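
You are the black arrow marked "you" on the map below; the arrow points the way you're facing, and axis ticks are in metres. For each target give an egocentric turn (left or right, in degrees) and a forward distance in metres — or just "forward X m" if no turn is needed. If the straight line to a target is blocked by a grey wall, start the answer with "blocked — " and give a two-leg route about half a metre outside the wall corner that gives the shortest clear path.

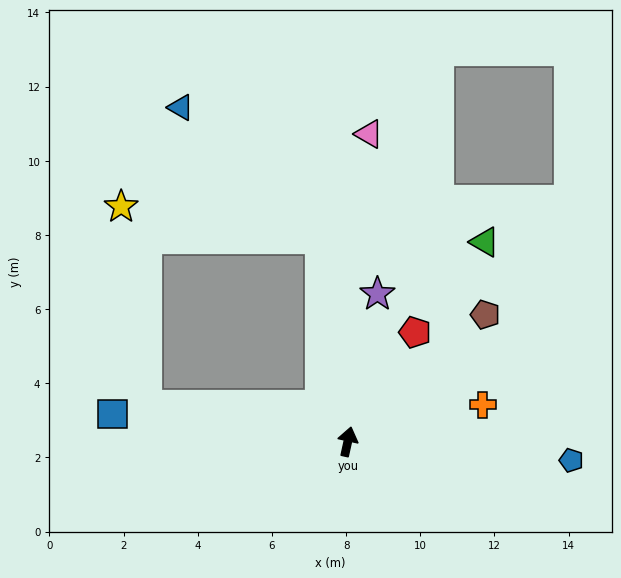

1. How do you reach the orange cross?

turn right 62°, forward 3.8 m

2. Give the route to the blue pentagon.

turn right 82°, forward 6.0 m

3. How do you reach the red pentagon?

turn right 19°, forward 3.5 m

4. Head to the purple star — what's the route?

forward 4.1 m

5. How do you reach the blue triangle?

blocked — turn left 20°, forward 5.5 m, then turn left 39°, forward 5.2 m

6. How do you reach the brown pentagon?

turn right 35°, forward 5.0 m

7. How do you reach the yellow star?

blocked — turn left 92°, forward 5.5 m, then turn right 72°, forward 5.4 m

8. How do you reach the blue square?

turn left 96°, forward 6.4 m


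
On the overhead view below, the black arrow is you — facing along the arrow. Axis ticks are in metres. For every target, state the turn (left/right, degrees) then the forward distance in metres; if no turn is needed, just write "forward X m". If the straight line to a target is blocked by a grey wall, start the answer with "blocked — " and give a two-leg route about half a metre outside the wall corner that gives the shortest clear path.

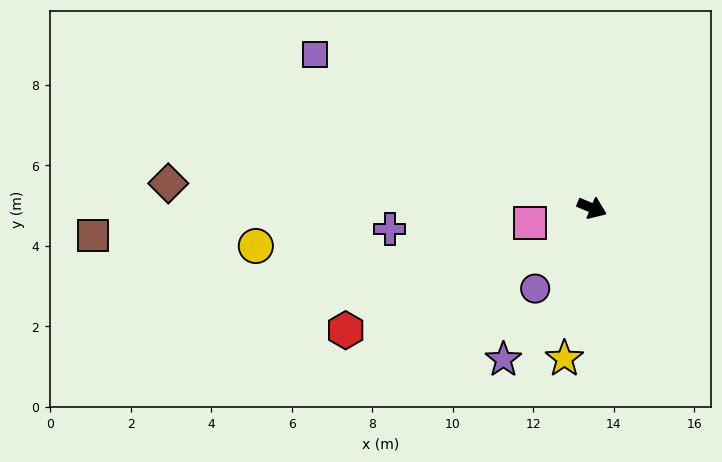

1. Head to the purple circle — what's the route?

turn right 103°, forward 2.4 m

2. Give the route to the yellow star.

turn right 78°, forward 3.8 m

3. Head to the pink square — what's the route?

turn right 144°, forward 1.6 m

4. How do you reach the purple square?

turn left 174°, forward 7.9 m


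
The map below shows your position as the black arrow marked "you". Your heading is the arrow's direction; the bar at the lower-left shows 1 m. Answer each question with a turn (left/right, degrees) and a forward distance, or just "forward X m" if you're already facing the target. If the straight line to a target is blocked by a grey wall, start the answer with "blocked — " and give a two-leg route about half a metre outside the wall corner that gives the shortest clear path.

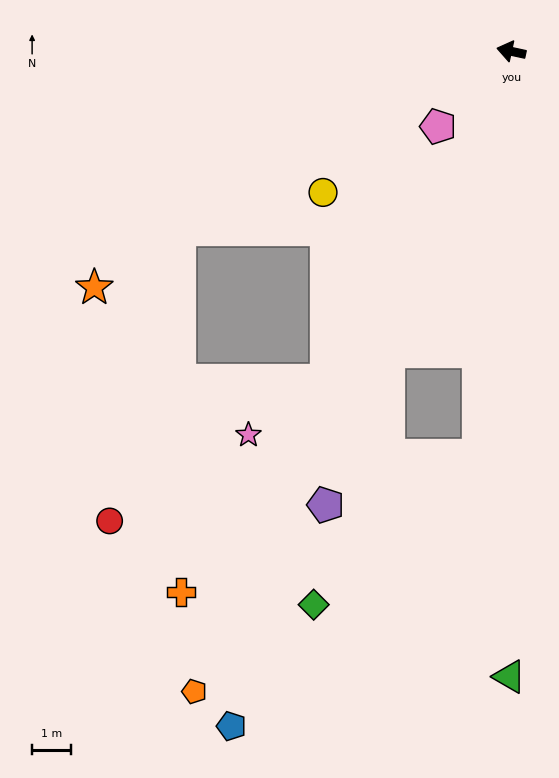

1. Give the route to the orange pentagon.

turn left 76°, forward 18.4 m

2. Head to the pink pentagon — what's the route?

turn left 58°, forward 2.7 m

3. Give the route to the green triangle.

turn left 102°, forward 16.1 m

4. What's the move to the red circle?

blocked — turn left 40°, forward 9.7 m, then turn left 49°, forward 7.7 m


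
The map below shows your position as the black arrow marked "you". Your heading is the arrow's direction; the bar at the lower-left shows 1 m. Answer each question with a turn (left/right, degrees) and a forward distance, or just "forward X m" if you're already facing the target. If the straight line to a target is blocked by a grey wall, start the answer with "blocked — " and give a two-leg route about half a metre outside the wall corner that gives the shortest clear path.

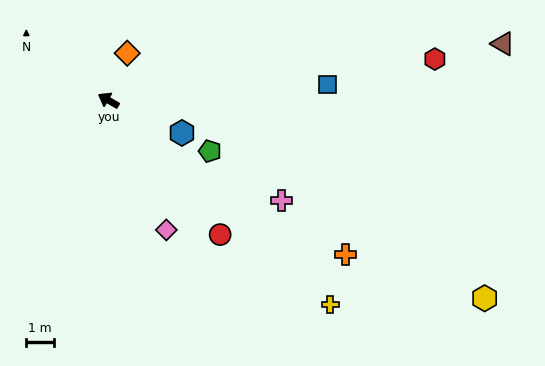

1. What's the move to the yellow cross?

turn left 167°, forward 11.0 m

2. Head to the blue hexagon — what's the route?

turn right 174°, forward 2.9 m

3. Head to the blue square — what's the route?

turn right 146°, forward 8.0 m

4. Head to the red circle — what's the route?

turn left 160°, forward 6.3 m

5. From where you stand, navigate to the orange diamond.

turn right 82°, forward 1.8 m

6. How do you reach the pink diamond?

turn left 144°, forward 5.2 m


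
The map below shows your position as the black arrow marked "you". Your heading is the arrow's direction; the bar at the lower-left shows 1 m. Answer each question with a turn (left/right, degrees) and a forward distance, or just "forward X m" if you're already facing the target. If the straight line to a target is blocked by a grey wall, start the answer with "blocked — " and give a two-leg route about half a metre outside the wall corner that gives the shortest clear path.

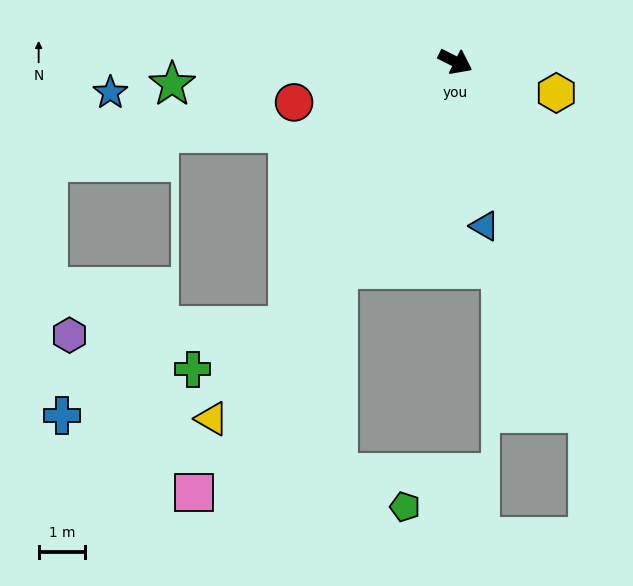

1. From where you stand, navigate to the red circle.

turn right 139°, forward 3.6 m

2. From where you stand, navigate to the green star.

turn right 149°, forward 6.1 m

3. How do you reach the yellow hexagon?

turn left 9°, forward 2.3 m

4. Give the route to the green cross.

blocked — turn right 96°, forward 6.8 m, then turn right 33°, forward 2.3 m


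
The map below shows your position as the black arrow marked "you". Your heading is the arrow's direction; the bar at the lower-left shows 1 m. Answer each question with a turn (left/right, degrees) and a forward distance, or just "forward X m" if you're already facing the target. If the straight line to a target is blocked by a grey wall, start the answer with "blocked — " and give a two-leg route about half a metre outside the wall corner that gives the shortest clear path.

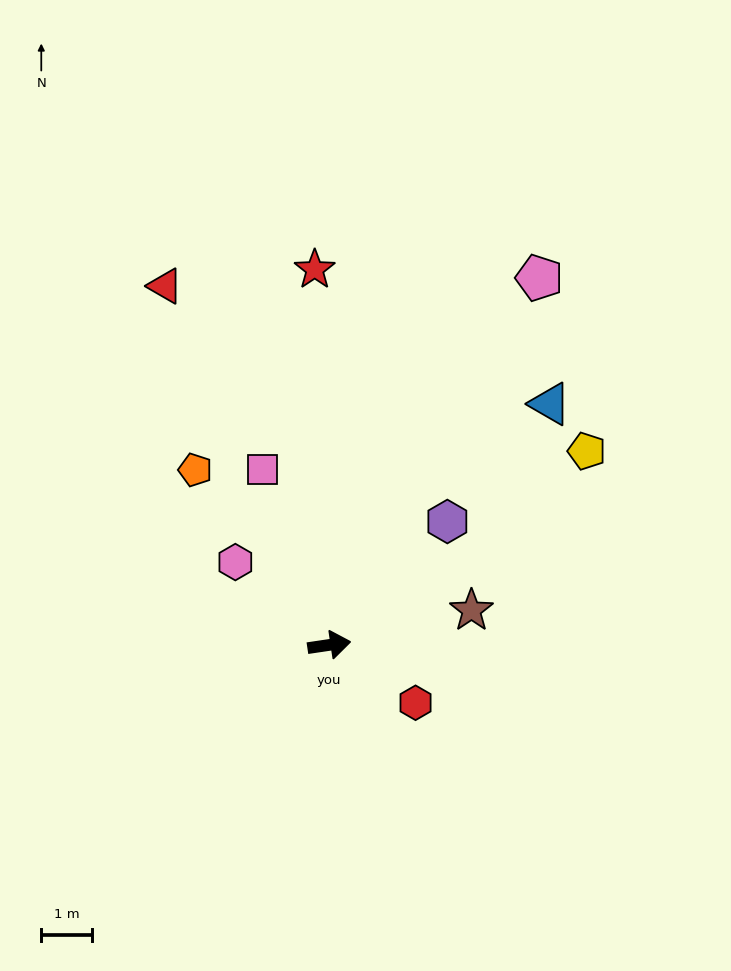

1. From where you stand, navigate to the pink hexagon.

turn left 130°, forward 2.5 m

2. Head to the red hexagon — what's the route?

turn right 42°, forward 2.0 m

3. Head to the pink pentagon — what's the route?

turn left 52°, forward 8.3 m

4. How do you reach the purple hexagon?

turn left 38°, forward 3.3 m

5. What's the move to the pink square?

turn left 102°, forward 3.7 m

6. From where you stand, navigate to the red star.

turn left 84°, forward 7.4 m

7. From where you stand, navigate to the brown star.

turn left 5°, forward 2.9 m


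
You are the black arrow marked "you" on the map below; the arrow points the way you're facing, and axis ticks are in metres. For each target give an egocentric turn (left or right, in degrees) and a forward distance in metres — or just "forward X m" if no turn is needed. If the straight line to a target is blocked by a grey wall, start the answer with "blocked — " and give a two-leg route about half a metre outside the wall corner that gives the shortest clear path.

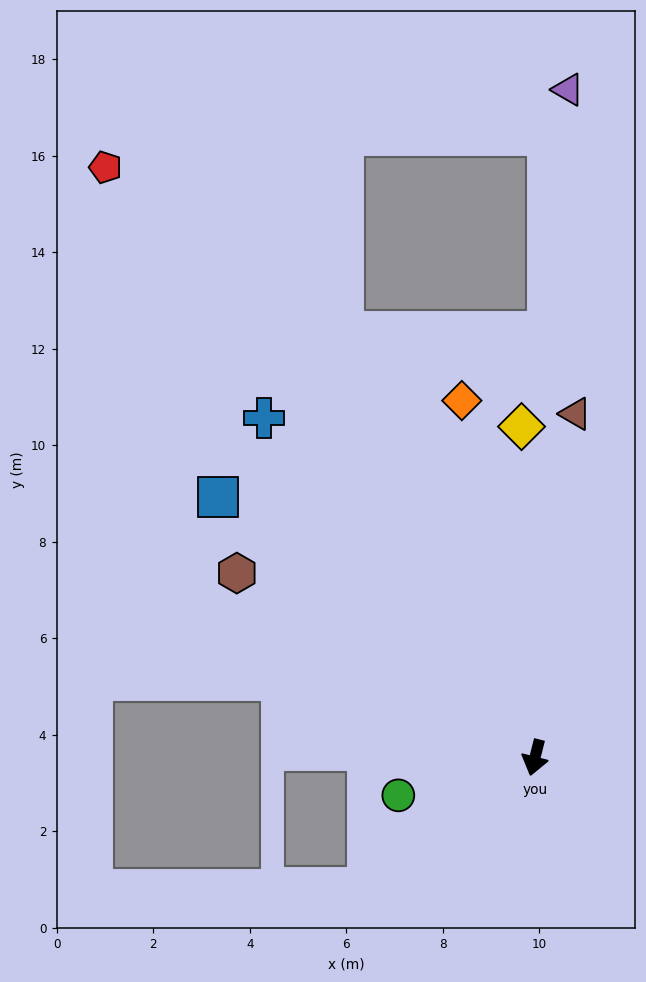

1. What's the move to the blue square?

turn right 115°, forward 8.5 m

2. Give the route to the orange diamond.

turn right 154°, forward 7.6 m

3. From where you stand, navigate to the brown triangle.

turn right 173°, forward 7.2 m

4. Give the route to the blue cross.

turn right 127°, forward 9.0 m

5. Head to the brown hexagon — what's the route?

turn right 108°, forward 7.3 m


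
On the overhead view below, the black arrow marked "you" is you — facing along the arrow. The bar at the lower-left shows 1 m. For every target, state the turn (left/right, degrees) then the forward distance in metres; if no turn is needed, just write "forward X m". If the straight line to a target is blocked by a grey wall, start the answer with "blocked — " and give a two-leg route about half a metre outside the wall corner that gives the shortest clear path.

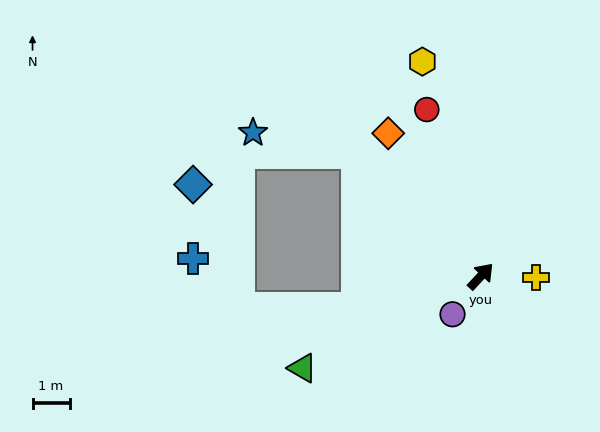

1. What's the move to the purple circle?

turn right 174°, forward 1.3 m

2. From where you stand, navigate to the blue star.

blocked — turn left 88°, forward 4.7 m, then turn left 33°, forward 2.9 m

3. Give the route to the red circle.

turn left 61°, forward 4.7 m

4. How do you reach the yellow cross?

turn right 48°, forward 1.5 m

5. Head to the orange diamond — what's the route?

turn left 76°, forward 4.6 m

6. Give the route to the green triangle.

turn left 160°, forward 5.4 m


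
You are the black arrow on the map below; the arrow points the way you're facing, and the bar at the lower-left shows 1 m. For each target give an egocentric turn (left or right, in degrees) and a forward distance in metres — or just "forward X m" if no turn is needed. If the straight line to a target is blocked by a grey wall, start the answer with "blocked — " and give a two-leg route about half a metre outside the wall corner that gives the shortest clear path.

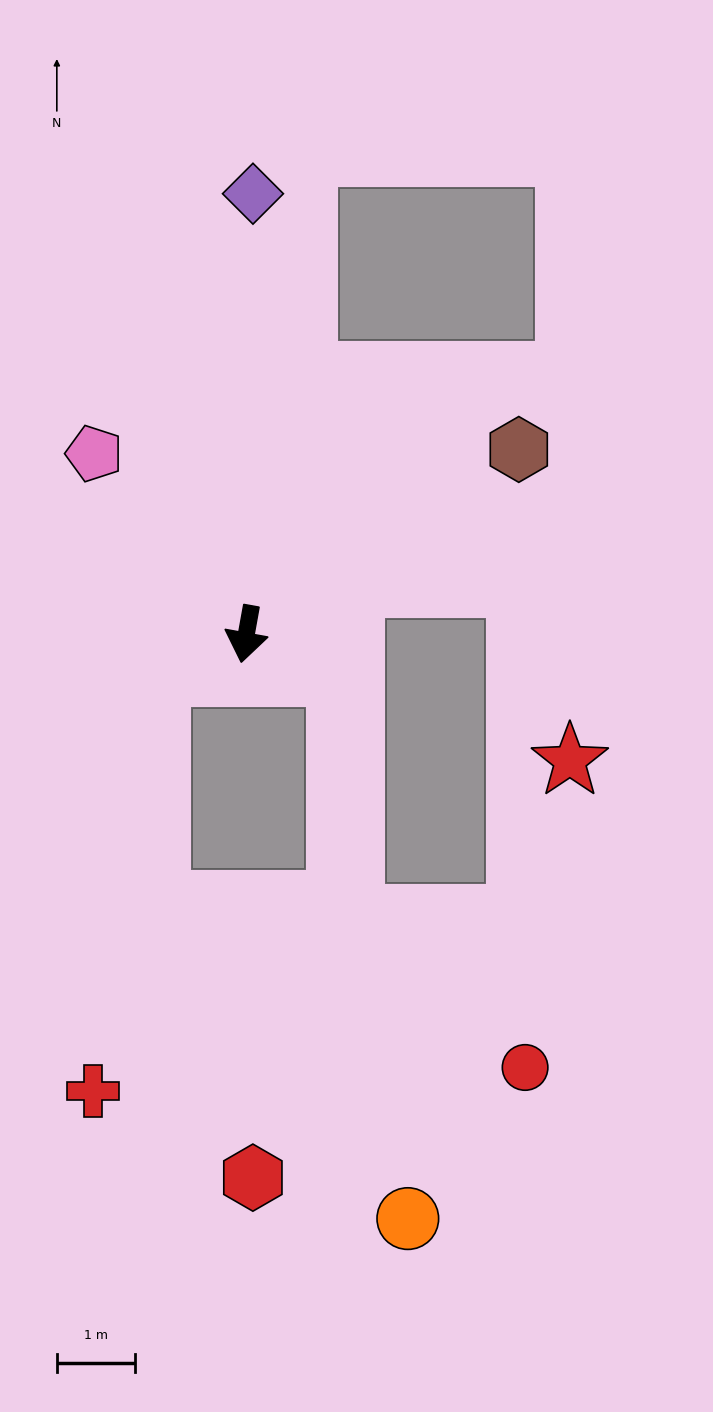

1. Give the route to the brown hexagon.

turn left 134°, forward 4.2 m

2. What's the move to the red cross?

blocked — turn right 56°, forward 1.2 m, then turn left 58°, forward 5.4 m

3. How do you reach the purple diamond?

turn right 171°, forward 5.6 m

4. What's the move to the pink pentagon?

turn right 130°, forward 3.0 m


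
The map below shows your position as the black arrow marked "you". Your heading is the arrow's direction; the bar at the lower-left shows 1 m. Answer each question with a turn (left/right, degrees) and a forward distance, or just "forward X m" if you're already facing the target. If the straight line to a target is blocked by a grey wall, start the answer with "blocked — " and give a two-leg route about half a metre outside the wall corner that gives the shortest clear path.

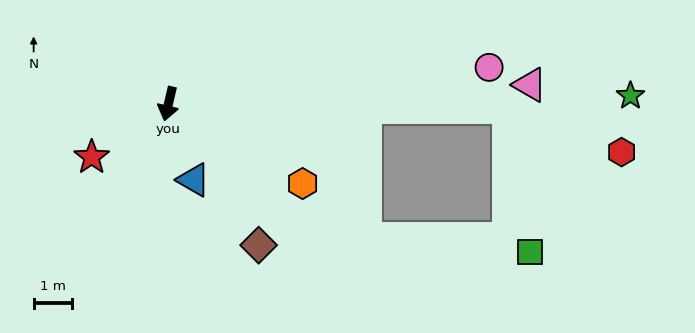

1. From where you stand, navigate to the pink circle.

turn left 110°, forward 8.5 m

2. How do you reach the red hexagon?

blocked — turn left 102°, forward 8.9 m, then turn right 20°, forward 3.2 m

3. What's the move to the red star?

turn right 42°, forward 2.4 m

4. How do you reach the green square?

blocked — turn left 102°, forward 8.9 m, then turn right 80°, forward 3.8 m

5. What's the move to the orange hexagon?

turn left 72°, forward 4.1 m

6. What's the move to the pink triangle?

turn left 106°, forward 9.5 m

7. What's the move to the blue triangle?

turn left 31°, forward 2.1 m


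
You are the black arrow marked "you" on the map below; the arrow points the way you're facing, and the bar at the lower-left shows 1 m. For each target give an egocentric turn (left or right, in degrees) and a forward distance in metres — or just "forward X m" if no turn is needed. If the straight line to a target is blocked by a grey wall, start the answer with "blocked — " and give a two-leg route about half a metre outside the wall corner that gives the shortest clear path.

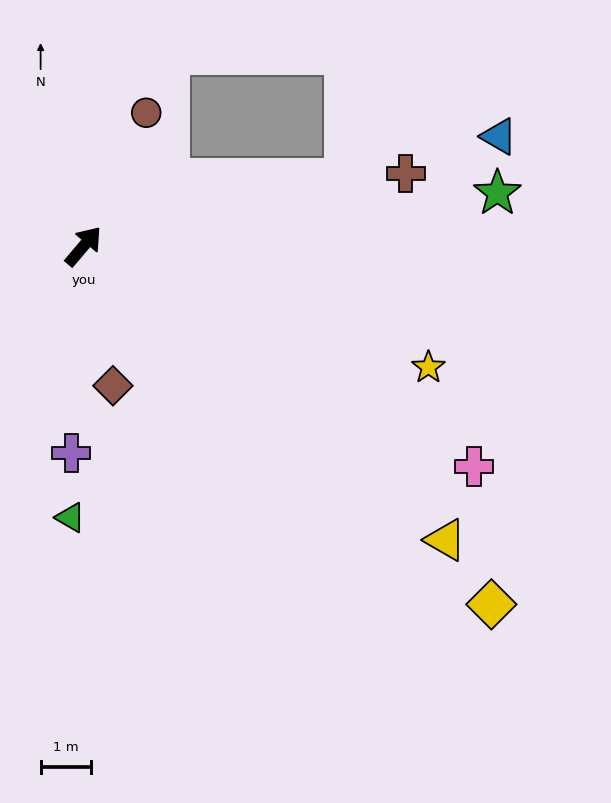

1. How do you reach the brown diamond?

turn right 128°, forward 2.9 m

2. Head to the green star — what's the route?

turn right 42°, forward 8.3 m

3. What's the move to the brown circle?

turn left 15°, forward 2.9 m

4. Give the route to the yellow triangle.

turn right 89°, forward 9.3 m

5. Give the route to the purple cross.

turn right 143°, forward 4.1 m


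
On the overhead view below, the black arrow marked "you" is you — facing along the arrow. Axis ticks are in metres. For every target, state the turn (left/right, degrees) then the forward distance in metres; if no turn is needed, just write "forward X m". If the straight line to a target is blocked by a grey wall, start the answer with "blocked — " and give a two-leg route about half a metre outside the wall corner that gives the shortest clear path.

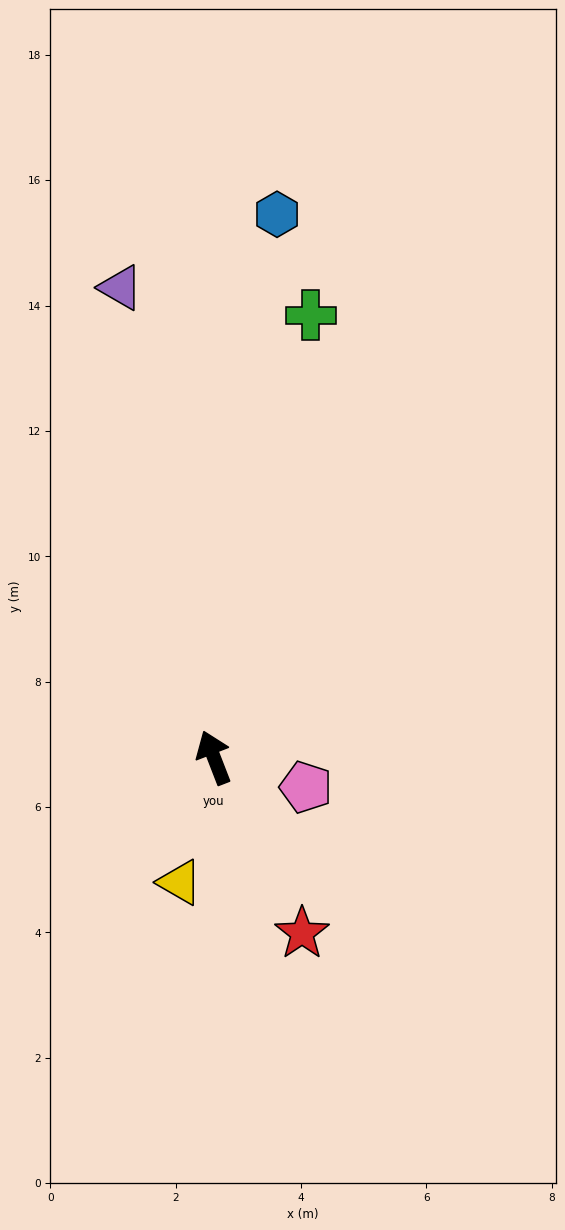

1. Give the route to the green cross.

turn right 34°, forward 7.2 m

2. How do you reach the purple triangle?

turn right 10°, forward 7.6 m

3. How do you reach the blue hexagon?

turn right 28°, forward 8.7 m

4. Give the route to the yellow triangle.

turn left 144°, forward 2.1 m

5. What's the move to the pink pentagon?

turn right 129°, forward 1.5 m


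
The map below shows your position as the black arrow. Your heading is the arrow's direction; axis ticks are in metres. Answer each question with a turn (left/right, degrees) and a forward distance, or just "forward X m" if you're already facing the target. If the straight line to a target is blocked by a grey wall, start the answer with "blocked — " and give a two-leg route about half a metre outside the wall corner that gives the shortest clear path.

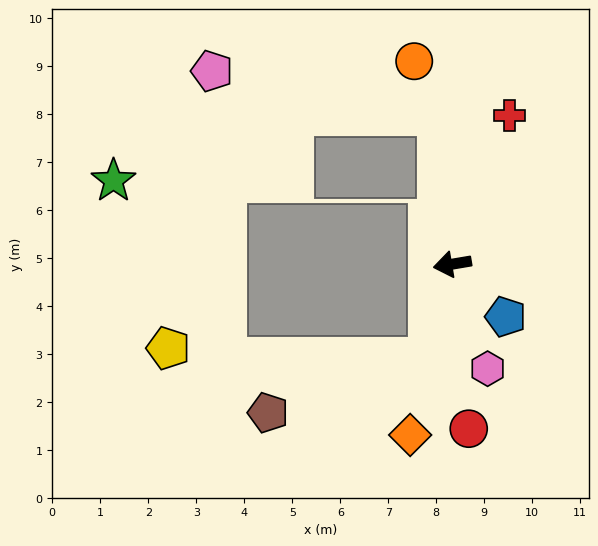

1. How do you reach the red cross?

turn right 121°, forward 3.3 m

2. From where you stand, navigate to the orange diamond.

turn left 67°, forward 3.7 m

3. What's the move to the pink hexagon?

turn left 99°, forward 2.3 m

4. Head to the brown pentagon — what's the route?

blocked — turn left 66°, forward 2.0 m, then turn right 57°, forward 3.5 m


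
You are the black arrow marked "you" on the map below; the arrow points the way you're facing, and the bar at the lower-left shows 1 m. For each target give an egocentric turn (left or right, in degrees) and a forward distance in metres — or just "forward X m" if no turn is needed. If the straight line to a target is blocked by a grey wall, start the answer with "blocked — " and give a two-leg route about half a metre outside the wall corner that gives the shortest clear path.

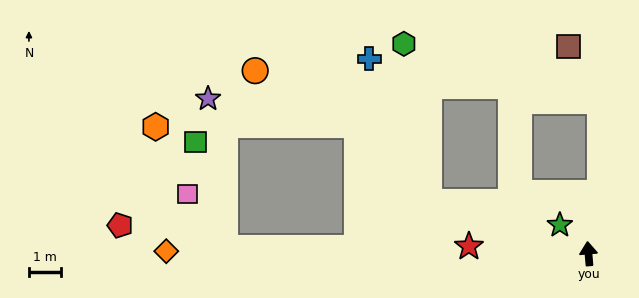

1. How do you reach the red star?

turn left 82°, forward 3.8 m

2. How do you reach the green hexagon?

blocked — turn left 68°, forward 5.3 m, then turn right 64°, forward 5.1 m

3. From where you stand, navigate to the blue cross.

blocked — turn left 68°, forward 5.3 m, then turn right 50°, forward 4.9 m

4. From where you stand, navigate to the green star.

turn left 40°, forward 1.3 m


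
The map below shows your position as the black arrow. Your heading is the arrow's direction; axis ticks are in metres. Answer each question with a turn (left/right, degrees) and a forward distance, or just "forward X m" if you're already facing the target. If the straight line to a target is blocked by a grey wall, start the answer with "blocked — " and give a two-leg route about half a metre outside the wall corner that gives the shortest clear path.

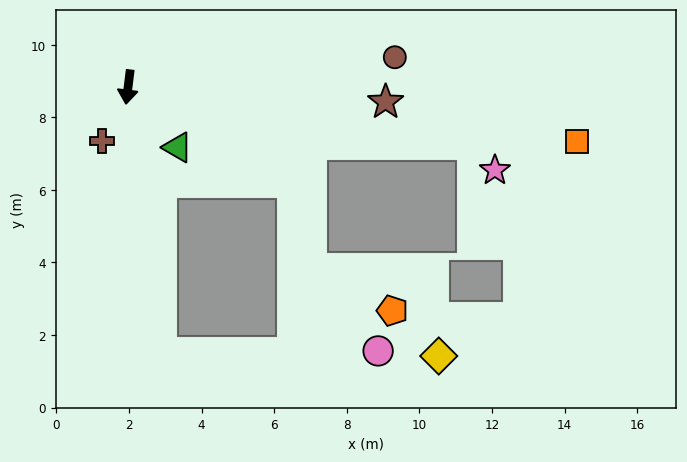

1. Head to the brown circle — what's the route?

turn left 103°, forward 7.4 m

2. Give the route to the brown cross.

turn right 19°, forward 1.6 m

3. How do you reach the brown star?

turn left 94°, forward 7.1 m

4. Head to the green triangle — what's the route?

turn left 46°, forward 2.1 m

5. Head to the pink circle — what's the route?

blocked — turn left 14°, forward 7.4 m, then turn left 83°, forward 6.0 m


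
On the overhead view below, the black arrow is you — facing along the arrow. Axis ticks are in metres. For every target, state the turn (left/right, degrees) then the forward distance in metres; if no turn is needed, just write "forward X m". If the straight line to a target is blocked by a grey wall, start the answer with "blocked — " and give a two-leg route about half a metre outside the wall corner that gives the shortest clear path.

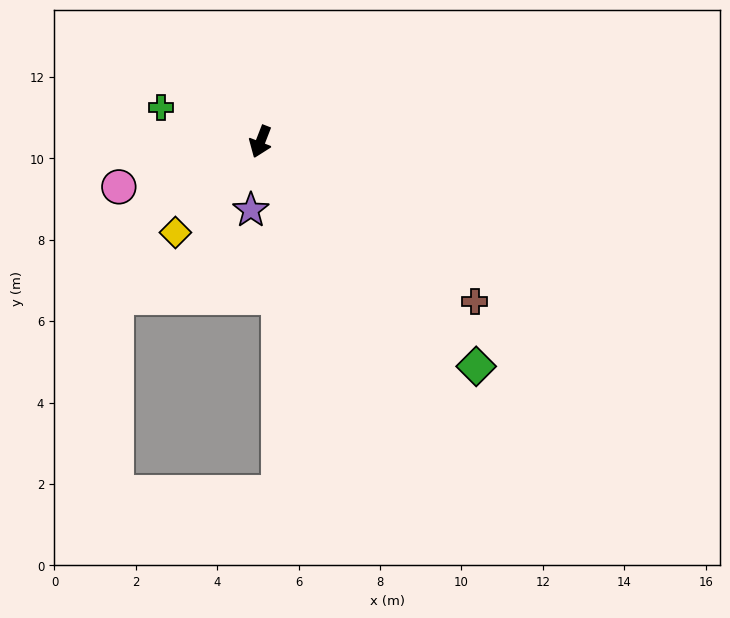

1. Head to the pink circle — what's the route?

turn right 51°, forward 3.7 m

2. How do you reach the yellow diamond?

turn right 22°, forward 3.1 m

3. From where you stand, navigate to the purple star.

turn left 13°, forward 1.7 m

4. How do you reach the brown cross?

turn left 75°, forward 6.6 m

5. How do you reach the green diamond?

turn left 65°, forward 7.7 m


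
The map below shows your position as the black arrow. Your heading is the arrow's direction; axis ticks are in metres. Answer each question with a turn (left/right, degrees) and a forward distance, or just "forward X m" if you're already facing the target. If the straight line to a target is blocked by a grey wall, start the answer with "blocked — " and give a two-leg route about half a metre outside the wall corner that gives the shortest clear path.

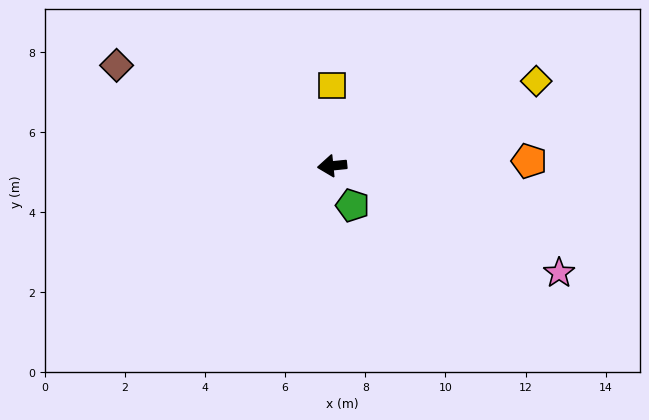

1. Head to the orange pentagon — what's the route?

turn left 176°, forward 4.9 m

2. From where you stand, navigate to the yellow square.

turn right 96°, forward 2.0 m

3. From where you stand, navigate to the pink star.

turn left 149°, forward 6.3 m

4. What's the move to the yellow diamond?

turn right 163°, forward 5.5 m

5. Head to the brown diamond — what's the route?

turn right 31°, forward 5.9 m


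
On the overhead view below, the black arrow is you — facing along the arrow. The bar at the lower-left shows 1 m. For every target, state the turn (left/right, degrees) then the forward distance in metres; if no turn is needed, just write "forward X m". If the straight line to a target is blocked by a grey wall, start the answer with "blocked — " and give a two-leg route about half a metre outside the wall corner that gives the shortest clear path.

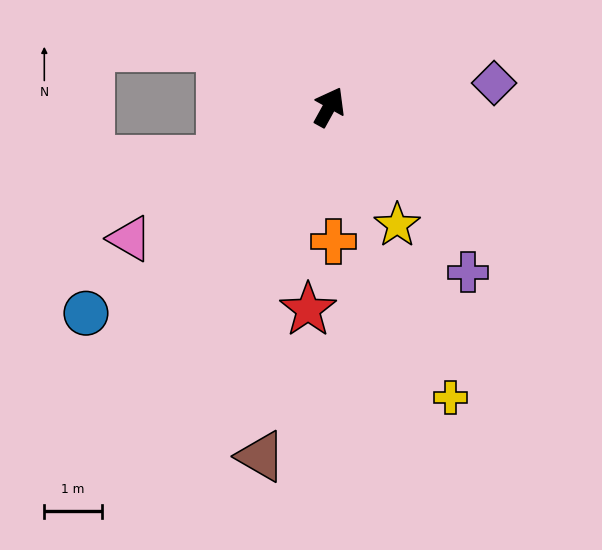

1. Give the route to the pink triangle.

turn left 152°, forward 4.1 m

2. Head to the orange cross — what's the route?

turn right 149°, forward 2.3 m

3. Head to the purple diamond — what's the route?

turn right 53°, forward 2.9 m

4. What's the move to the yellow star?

turn right 121°, forward 2.4 m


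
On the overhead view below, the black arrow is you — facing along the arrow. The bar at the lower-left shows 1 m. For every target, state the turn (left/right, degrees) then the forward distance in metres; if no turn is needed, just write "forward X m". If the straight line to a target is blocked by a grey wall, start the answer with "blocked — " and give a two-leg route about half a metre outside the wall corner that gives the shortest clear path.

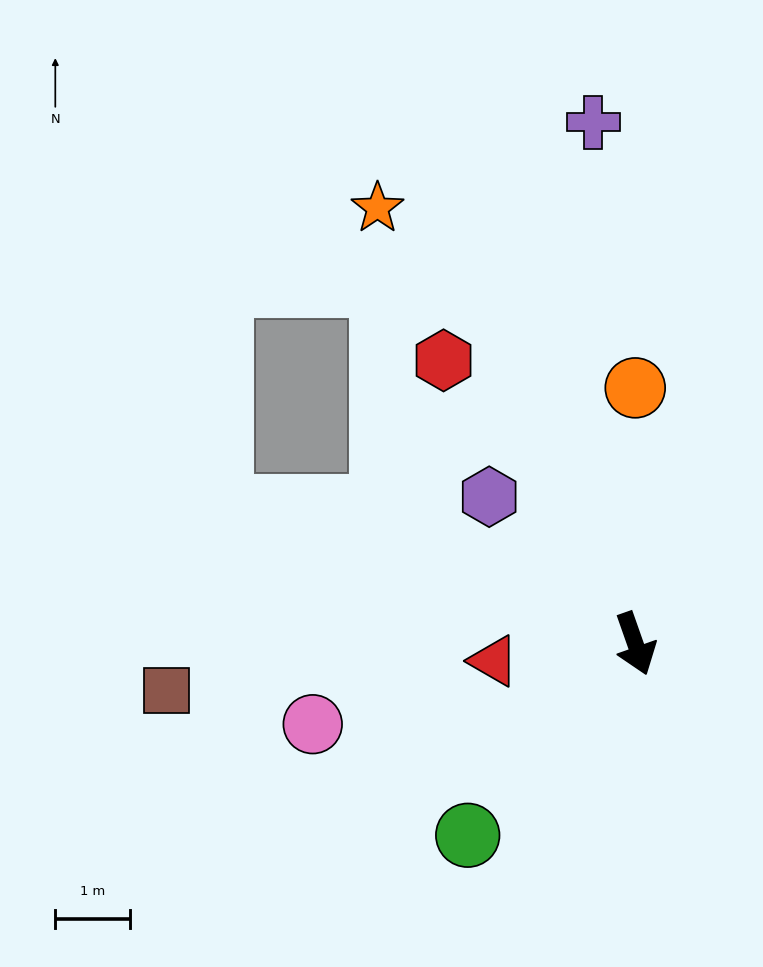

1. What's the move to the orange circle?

turn left 161°, forward 3.4 m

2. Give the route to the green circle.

turn right 61°, forward 3.4 m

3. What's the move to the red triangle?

turn right 102°, forward 1.9 m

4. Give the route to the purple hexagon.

turn right 155°, forward 2.8 m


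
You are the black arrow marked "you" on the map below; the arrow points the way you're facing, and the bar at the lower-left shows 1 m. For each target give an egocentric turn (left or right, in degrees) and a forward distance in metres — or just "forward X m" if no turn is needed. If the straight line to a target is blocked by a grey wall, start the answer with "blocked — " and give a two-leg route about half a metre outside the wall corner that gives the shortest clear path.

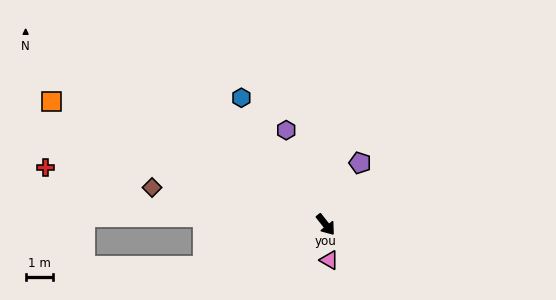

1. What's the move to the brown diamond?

turn right 140°, forward 6.6 m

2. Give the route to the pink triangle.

turn right 32°, forward 1.3 m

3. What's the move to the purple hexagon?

turn left 164°, forward 3.8 m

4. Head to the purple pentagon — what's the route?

turn left 113°, forward 2.6 m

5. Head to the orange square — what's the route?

turn right 152°, forward 11.2 m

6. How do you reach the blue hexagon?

turn left 175°, forward 5.7 m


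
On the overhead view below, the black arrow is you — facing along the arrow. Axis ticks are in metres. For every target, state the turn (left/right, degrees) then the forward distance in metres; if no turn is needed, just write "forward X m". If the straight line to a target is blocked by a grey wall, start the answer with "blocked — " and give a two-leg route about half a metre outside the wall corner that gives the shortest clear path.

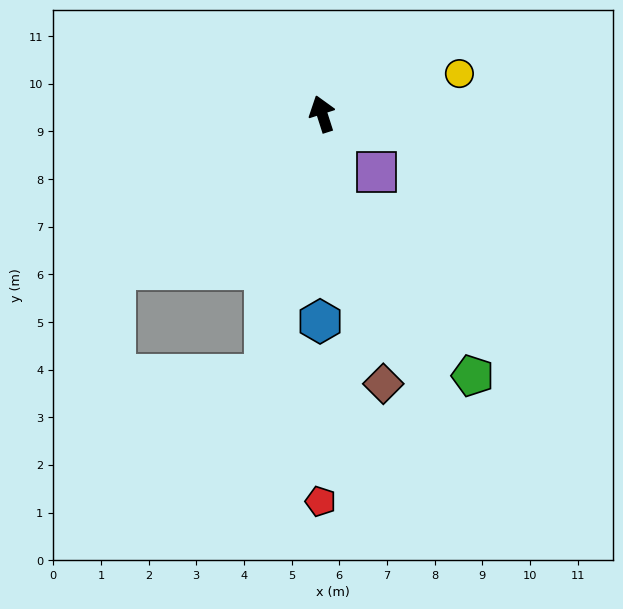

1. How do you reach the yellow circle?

turn right 91°, forward 3.0 m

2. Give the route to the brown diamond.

turn left 175°, forward 5.8 m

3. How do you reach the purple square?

turn right 154°, forward 1.7 m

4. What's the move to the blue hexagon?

turn left 162°, forward 4.4 m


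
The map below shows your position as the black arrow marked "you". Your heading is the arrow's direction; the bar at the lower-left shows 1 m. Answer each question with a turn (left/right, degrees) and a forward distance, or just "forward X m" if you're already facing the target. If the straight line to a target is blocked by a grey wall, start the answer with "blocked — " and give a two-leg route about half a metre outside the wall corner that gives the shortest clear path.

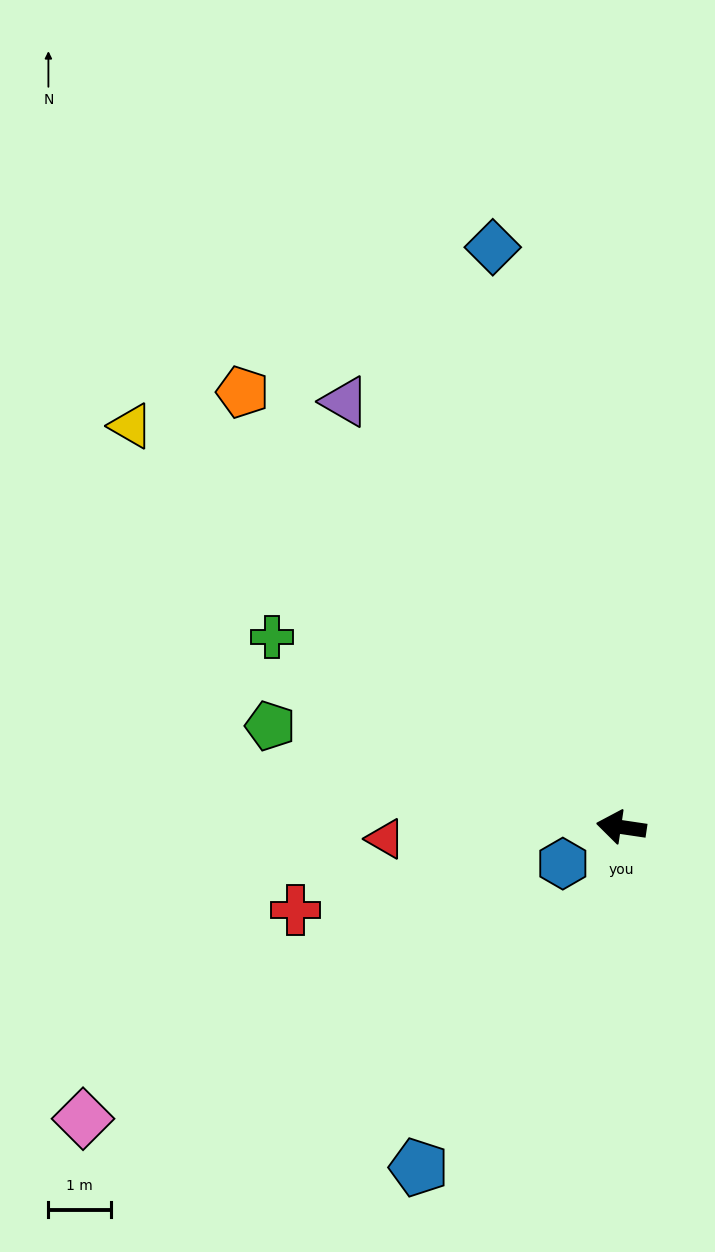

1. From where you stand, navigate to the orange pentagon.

turn right 41°, forward 9.3 m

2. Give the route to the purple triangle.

turn right 49°, forward 8.2 m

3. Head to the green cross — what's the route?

turn right 20°, forward 6.4 m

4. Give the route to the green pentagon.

turn right 8°, forward 5.9 m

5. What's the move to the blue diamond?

turn right 69°, forward 9.6 m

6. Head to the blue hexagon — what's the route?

turn left 40°, forward 1.1 m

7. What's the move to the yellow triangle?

turn right 31°, forward 10.2 m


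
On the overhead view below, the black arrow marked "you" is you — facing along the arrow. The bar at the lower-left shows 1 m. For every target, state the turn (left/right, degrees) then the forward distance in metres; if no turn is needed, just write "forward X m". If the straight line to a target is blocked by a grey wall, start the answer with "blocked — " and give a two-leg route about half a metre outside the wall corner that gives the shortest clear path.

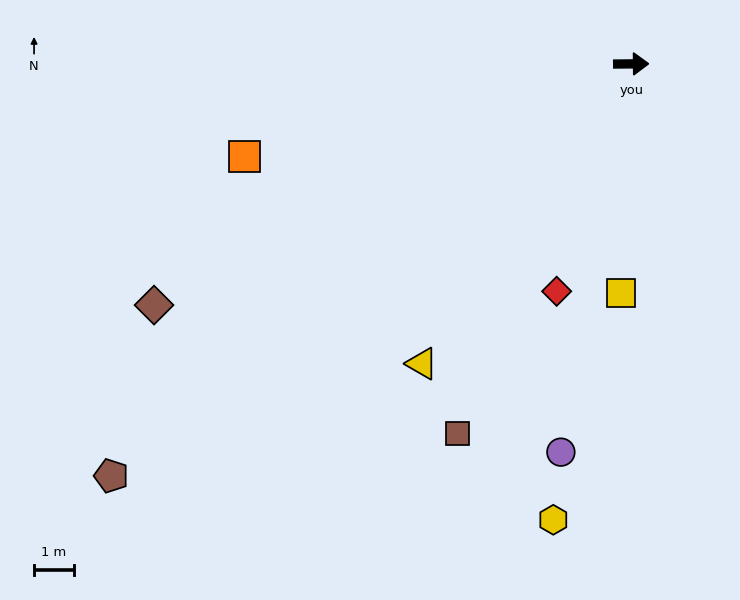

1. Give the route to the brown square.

turn right 116°, forward 10.4 m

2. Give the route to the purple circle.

turn right 101°, forward 10.0 m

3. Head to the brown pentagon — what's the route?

turn right 142°, forward 16.8 m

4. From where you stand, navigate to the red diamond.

turn right 109°, forward 6.1 m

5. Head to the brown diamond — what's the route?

turn right 154°, forward 13.5 m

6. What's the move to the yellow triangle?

turn right 125°, forward 9.3 m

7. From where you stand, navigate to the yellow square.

turn right 93°, forward 5.8 m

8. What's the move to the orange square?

turn right 167°, forward 10.1 m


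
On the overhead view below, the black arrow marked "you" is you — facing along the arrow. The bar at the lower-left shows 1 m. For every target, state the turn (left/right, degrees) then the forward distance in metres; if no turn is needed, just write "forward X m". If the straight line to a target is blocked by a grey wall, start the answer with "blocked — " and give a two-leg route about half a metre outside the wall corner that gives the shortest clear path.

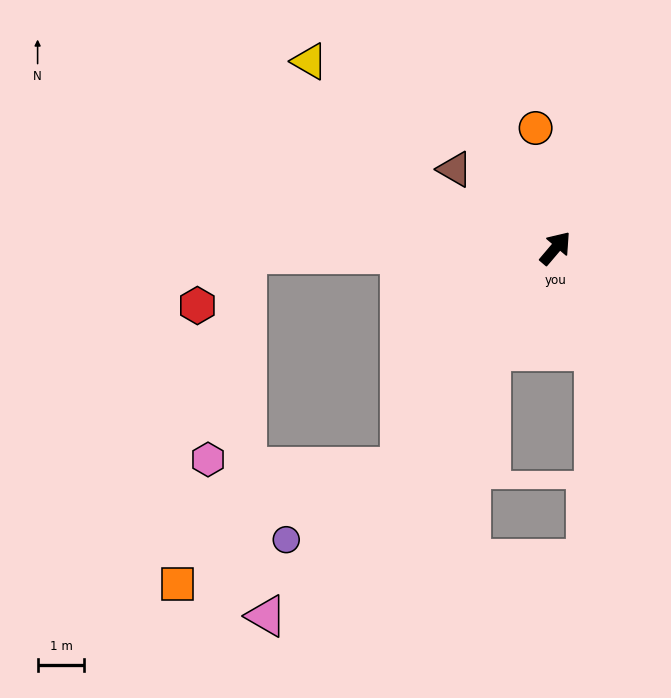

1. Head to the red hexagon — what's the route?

blocked — turn left 131°, forward 6.6 m, then turn left 46°, forward 1.5 m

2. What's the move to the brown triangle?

turn left 92°, forward 2.7 m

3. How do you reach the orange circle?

turn left 50°, forward 2.6 m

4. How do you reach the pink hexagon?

blocked — turn left 131°, forward 6.6 m, then turn left 79°, forward 4.5 m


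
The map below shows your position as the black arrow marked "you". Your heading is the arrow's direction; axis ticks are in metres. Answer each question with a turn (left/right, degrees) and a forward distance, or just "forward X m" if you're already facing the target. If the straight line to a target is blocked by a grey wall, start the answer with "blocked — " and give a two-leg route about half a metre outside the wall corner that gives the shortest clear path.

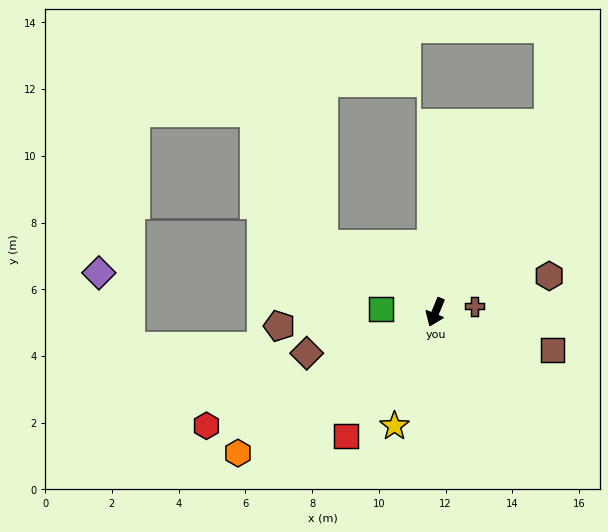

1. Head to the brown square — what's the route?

turn left 94°, forward 3.7 m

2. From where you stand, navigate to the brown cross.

turn left 121°, forward 1.2 m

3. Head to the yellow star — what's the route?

turn left 3°, forward 3.6 m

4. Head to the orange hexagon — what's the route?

turn right 32°, forward 7.3 m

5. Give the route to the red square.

turn right 13°, forward 4.6 m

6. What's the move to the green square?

turn right 71°, forward 1.6 m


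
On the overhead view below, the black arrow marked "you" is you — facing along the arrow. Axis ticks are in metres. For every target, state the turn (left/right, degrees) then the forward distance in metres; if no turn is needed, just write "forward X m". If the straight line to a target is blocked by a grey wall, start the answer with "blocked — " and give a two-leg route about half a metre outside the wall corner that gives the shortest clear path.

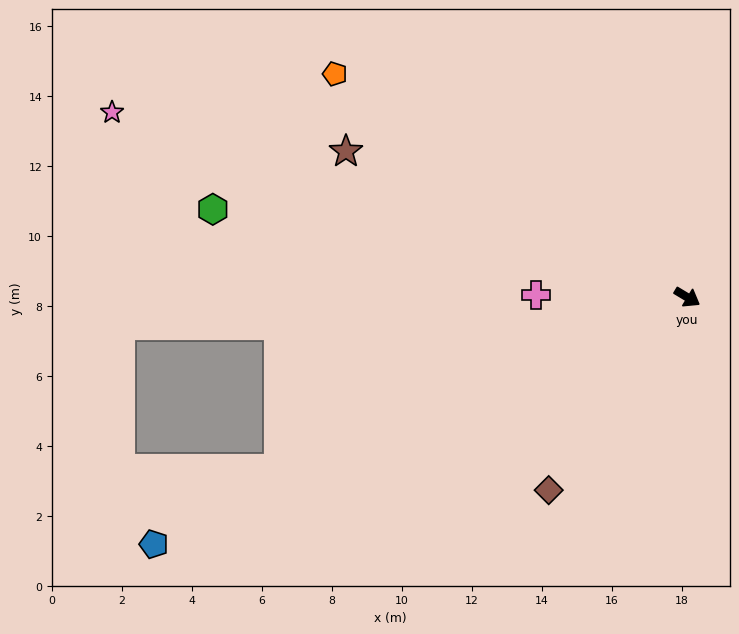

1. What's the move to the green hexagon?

turn right 160°, forward 13.8 m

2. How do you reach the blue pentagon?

turn right 124°, forward 16.8 m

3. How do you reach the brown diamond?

turn right 95°, forward 6.8 m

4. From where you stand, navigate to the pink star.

turn right 167°, forward 17.3 m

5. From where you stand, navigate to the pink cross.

turn right 150°, forward 4.3 m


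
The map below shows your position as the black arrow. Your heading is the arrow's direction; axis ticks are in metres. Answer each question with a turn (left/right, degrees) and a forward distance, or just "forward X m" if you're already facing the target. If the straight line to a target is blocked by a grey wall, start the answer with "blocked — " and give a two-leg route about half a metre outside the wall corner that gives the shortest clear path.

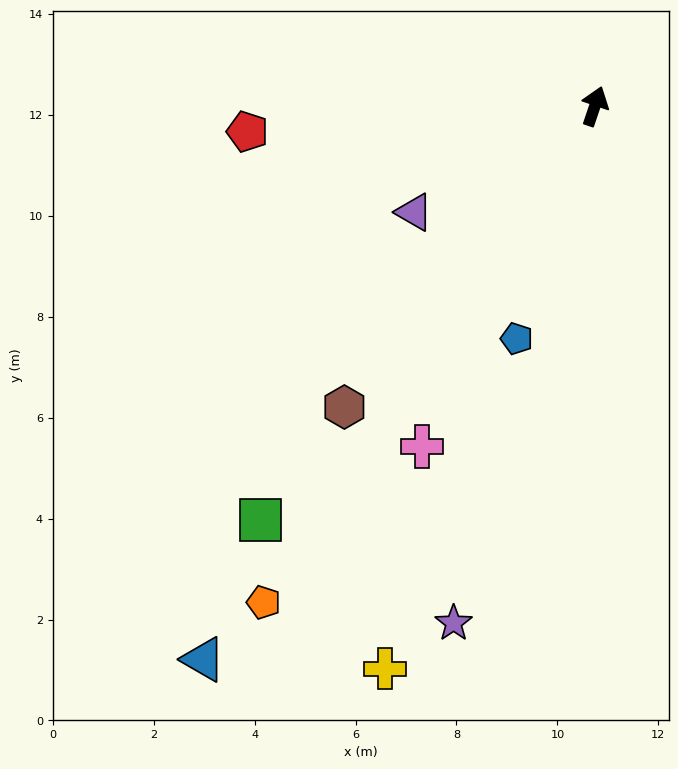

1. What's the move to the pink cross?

turn left 172°, forward 7.6 m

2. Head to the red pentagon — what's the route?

turn left 113°, forward 6.9 m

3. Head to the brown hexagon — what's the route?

turn left 159°, forward 7.8 m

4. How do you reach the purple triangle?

turn left 139°, forward 4.2 m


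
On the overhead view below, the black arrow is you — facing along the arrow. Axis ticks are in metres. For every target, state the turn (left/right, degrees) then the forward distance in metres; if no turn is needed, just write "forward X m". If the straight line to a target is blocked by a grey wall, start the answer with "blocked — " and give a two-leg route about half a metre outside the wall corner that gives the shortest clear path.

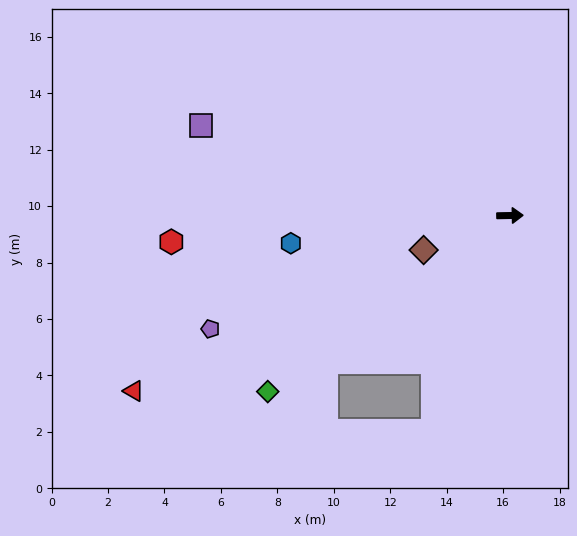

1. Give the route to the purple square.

turn left 163°, forward 11.4 m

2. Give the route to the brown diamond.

turn right 159°, forward 3.3 m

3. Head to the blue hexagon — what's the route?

turn right 174°, forward 7.8 m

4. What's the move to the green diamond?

turn right 145°, forward 10.6 m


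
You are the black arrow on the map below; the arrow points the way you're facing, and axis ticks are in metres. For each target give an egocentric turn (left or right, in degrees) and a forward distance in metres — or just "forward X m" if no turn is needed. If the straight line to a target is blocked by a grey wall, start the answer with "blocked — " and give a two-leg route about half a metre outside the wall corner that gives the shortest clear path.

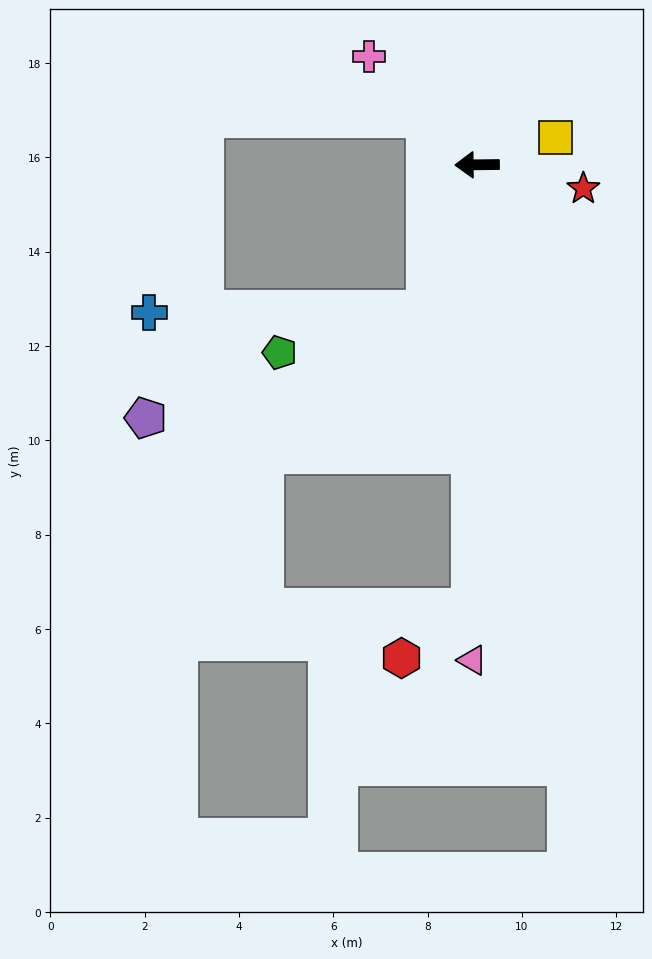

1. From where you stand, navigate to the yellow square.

turn right 161°, forward 1.8 m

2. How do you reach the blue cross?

blocked — turn left 70°, forward 3.3 m, then turn right 70°, forward 5.9 m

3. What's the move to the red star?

turn left 167°, forward 2.3 m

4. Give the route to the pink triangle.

turn left 89°, forward 10.5 m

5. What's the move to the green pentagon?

blocked — turn left 70°, forward 3.3 m, then turn right 55°, forward 3.2 m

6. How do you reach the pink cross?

turn right 46°, forward 3.2 m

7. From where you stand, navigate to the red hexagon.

blocked — turn left 89°, forward 9.4 m, then turn right 54°, forward 1.8 m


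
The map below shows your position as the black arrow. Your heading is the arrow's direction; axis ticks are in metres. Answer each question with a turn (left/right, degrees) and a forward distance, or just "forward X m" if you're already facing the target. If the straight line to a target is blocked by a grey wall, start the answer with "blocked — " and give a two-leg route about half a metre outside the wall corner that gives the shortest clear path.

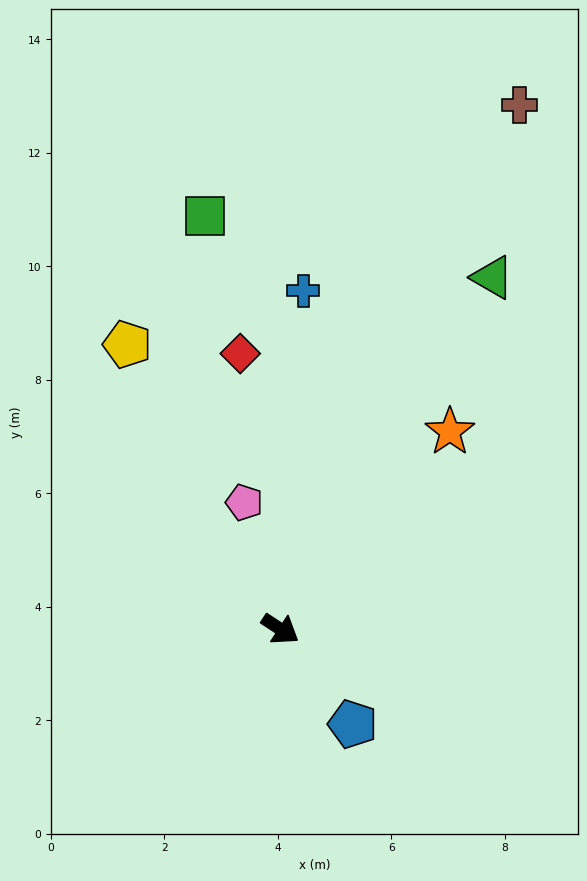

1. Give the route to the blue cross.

turn left 119°, forward 6.0 m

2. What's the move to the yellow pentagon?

turn left 152°, forward 5.7 m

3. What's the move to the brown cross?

turn left 99°, forward 10.2 m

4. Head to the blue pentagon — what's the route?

turn right 19°, forward 2.1 m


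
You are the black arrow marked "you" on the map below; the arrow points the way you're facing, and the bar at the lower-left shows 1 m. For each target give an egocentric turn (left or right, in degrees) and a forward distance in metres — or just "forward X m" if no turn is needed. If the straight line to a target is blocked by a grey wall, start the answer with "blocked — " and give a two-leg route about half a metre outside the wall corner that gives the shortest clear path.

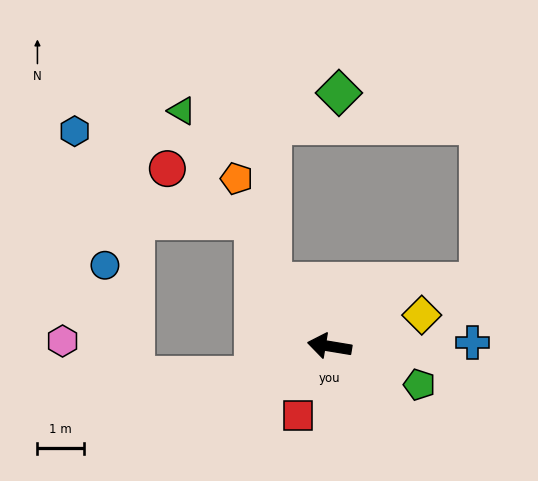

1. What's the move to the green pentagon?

turn left 166°, forward 2.1 m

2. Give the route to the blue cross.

turn right 169°, forward 3.1 m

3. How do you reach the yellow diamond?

turn right 152°, forward 2.1 m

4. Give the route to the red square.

turn left 75°, forward 1.6 m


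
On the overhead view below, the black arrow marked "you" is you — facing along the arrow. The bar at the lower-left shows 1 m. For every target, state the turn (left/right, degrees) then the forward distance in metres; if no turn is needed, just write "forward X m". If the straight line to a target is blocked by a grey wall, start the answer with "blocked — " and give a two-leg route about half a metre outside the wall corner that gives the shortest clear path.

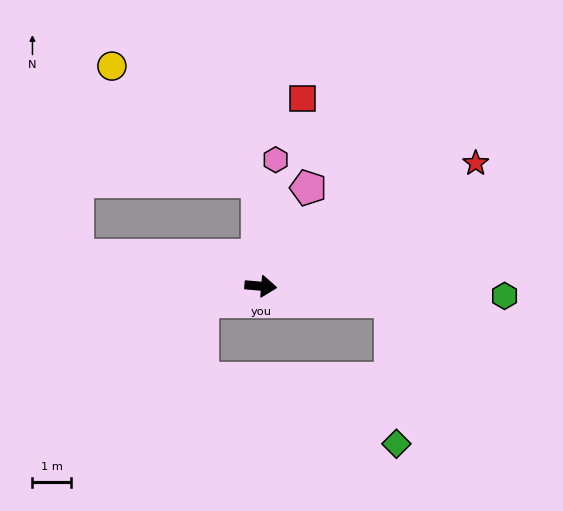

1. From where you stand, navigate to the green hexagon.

turn left 3°, forward 6.3 m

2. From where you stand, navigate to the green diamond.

blocked — forward 3.4 m, then turn right 83°, forward 3.6 m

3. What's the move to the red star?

turn left 35°, forward 6.3 m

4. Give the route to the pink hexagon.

turn left 88°, forward 3.3 m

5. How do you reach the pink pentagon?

turn left 69°, forward 2.8 m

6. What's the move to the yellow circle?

blocked — turn left 97°, forward 2.7 m, then turn left 50°, forward 4.8 m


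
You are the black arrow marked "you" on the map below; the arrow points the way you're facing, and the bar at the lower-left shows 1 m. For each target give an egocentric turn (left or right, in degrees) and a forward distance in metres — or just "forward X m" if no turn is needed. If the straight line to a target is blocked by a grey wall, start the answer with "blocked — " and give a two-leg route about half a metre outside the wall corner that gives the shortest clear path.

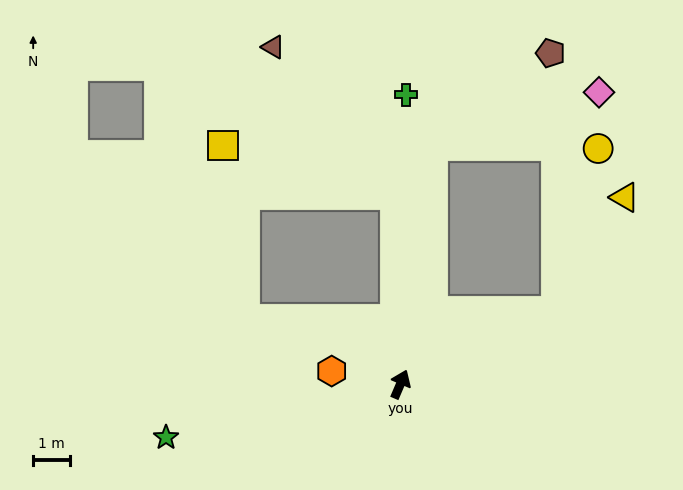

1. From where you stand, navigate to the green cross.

turn left 22°, forward 7.9 m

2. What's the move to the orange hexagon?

turn left 102°, forward 1.9 m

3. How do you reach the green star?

turn left 126°, forward 6.5 m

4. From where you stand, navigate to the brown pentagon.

blocked — turn left 16°, forward 6.5 m, then turn right 45°, forward 4.1 m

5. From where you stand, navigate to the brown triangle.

blocked — turn left 24°, forward 5.1 m, then turn left 39°, forward 5.2 m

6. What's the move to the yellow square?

blocked — turn left 24°, forward 5.1 m, then turn left 73°, forward 4.9 m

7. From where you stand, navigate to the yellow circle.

blocked — turn right 42°, forward 4.7 m, then turn left 51°, forward 4.6 m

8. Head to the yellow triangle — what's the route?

blocked — turn right 42°, forward 4.7 m, then turn left 34°, forward 3.6 m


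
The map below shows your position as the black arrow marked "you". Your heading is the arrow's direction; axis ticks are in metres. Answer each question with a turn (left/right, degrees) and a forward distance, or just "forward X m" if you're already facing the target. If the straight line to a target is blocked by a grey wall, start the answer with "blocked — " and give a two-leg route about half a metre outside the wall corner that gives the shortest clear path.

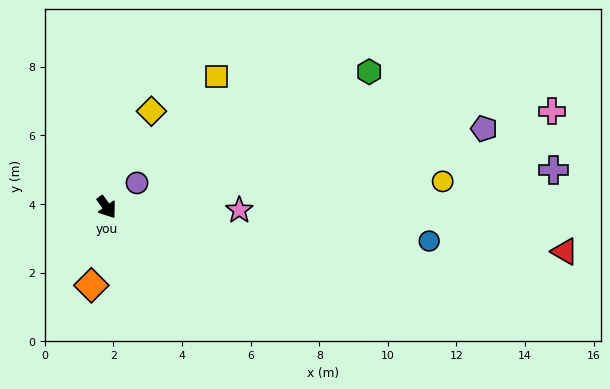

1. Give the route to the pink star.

turn left 53°, forward 3.9 m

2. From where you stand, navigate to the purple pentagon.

turn left 66°, forward 11.2 m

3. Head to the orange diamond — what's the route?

turn right 47°, forward 2.3 m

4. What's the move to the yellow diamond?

turn left 120°, forward 3.1 m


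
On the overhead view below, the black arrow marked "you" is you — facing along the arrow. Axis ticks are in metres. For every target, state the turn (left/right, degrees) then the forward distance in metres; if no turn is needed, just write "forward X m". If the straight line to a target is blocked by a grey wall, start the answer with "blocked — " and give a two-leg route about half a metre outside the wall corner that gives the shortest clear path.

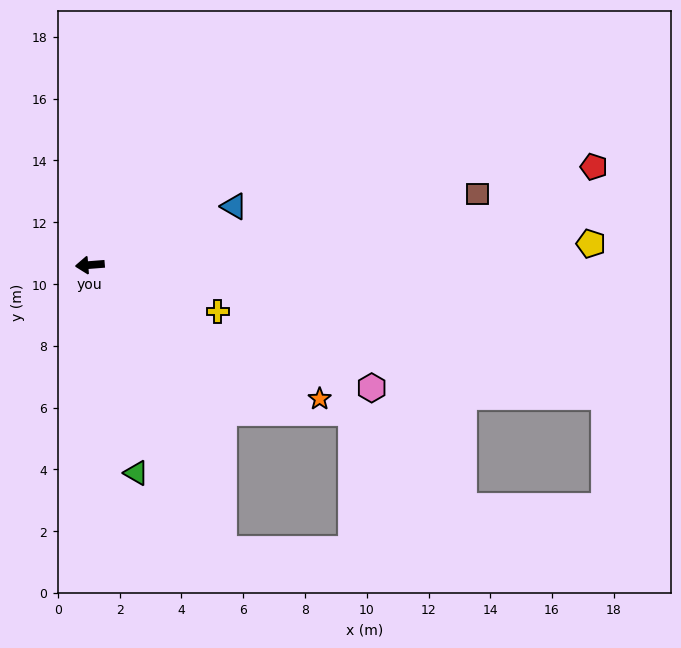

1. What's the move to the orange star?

turn left 145°, forward 8.6 m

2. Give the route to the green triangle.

turn left 98°, forward 6.9 m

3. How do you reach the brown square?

turn right 174°, forward 12.8 m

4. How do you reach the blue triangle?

turn right 162°, forward 5.0 m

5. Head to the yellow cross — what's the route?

turn left 156°, forward 4.4 m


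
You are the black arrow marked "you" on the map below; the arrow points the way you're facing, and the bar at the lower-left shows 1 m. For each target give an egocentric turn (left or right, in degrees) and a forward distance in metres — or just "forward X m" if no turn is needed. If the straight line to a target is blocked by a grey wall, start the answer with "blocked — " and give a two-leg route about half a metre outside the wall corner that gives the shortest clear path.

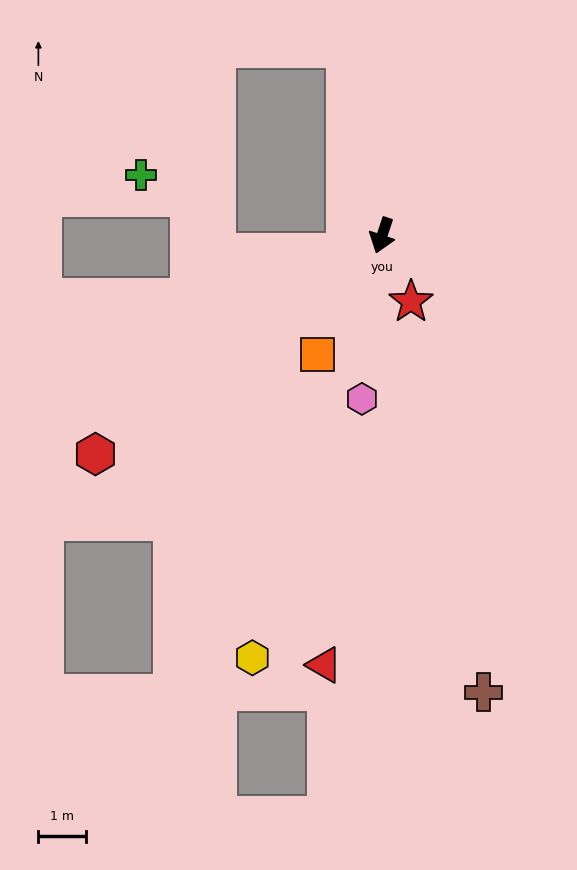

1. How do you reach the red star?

turn left 42°, forward 1.5 m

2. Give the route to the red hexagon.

turn right 34°, forward 7.6 m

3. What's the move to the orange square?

turn right 10°, forward 2.9 m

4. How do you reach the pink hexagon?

turn left 11°, forward 3.5 m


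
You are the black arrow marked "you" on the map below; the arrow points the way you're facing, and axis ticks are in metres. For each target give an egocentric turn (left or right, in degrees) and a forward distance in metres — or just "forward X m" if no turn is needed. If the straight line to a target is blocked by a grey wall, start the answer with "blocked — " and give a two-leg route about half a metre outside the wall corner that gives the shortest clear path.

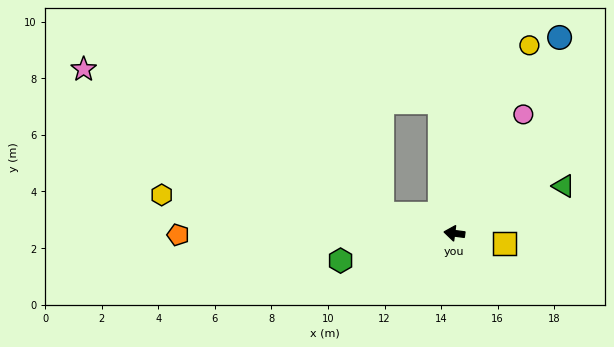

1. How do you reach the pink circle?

turn right 113°, forward 4.9 m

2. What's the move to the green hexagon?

turn left 21°, forward 4.1 m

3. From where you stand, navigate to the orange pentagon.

turn left 8°, forward 9.8 m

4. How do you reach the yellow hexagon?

forward 10.4 m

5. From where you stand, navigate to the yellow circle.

turn right 104°, forward 7.2 m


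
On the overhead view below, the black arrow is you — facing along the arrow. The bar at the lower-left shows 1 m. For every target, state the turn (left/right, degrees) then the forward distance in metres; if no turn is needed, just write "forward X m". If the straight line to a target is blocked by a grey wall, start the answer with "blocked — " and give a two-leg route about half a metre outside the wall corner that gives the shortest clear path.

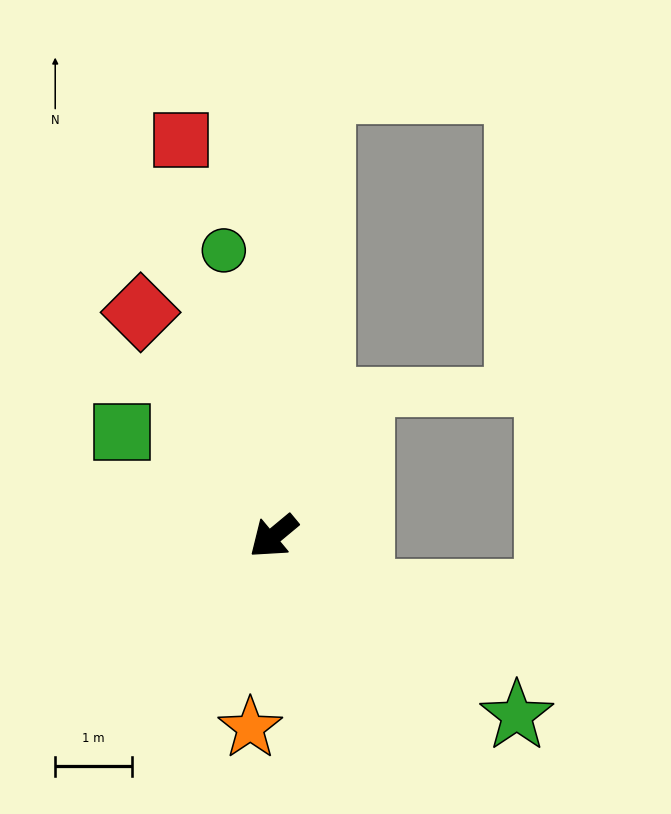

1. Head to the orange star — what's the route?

turn left 43°, forward 2.5 m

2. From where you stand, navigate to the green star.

turn left 104°, forward 4.0 m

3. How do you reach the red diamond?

turn right 99°, forward 3.4 m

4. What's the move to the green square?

turn right 74°, forward 2.4 m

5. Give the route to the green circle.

turn right 120°, forward 3.8 m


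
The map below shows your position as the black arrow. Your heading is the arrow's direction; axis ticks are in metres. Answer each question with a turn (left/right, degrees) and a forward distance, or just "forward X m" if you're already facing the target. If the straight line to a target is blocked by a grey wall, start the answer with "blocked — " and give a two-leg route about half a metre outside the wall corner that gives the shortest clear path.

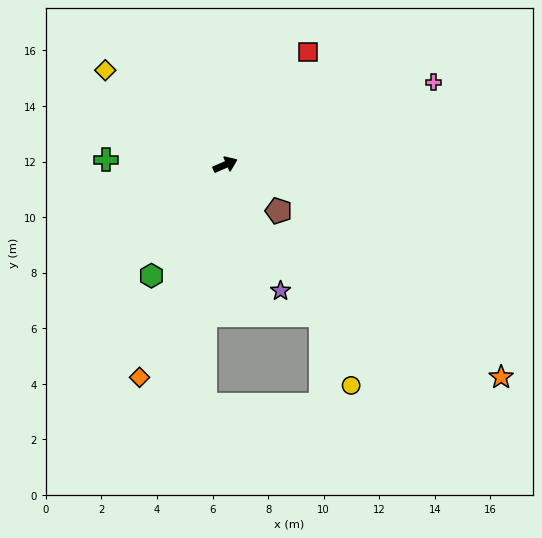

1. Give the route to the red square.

turn left 30°, forward 5.0 m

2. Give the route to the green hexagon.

turn right 147°, forward 4.8 m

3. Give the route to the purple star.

turn right 90°, forward 5.0 m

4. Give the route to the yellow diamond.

turn left 118°, forward 5.5 m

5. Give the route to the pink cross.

forward 8.1 m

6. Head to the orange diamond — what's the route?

turn right 135°, forward 8.2 m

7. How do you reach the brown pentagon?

turn right 64°, forward 2.5 m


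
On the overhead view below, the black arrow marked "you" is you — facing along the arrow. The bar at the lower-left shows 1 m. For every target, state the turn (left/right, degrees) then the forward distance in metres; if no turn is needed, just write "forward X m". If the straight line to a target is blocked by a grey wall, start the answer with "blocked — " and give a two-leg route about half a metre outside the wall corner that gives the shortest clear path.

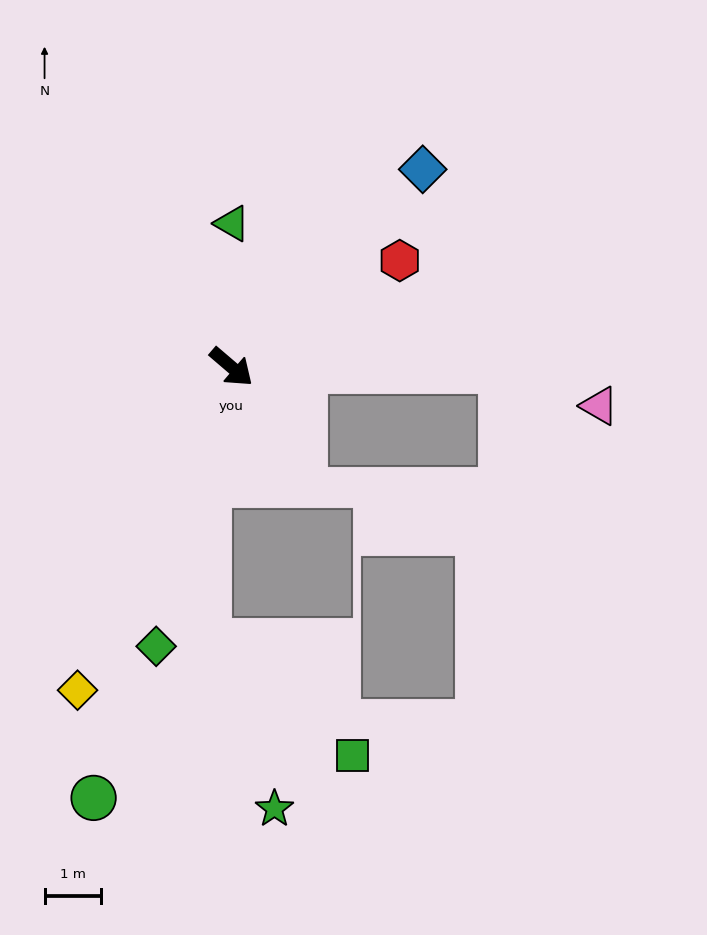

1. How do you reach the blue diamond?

turn left 86°, forward 4.9 m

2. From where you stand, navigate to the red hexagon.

turn left 73°, forward 3.5 m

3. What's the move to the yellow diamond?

turn right 75°, forward 6.4 m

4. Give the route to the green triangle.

turn left 130°, forward 2.5 m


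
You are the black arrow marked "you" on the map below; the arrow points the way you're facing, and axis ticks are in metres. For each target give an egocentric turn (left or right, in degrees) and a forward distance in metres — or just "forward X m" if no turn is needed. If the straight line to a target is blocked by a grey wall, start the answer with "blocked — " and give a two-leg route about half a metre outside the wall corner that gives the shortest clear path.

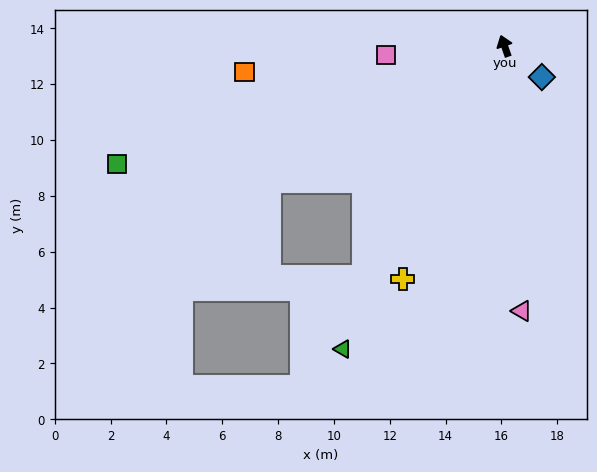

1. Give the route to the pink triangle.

turn left 164°, forward 9.5 m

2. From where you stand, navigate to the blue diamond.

turn right 149°, forward 1.7 m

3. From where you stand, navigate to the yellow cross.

turn left 137°, forward 9.1 m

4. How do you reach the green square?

turn left 88°, forward 14.5 m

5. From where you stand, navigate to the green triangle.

turn left 133°, forward 12.3 m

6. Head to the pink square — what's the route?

turn left 75°, forward 4.3 m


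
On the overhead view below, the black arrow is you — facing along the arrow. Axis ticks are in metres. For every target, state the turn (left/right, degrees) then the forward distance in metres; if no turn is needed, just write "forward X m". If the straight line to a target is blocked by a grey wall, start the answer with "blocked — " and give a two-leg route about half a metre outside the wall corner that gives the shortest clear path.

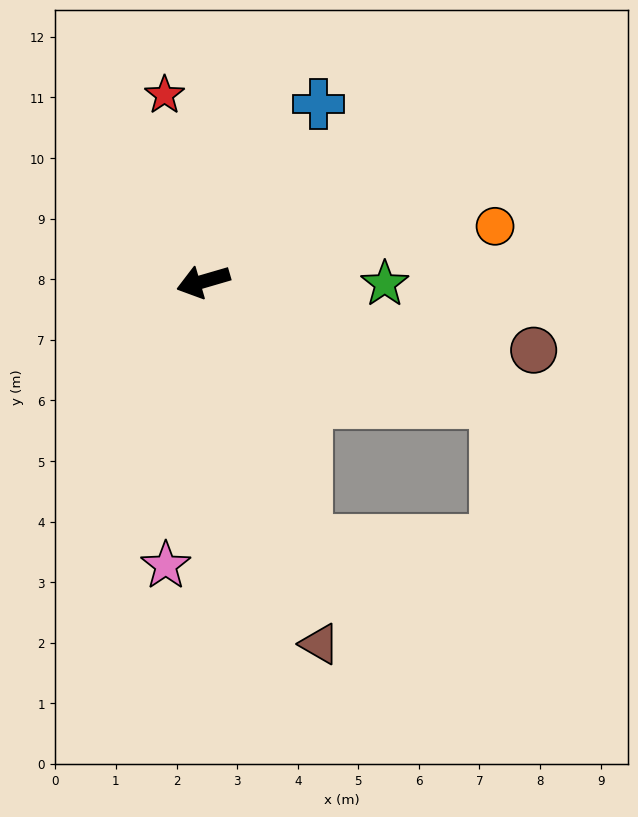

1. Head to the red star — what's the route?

turn right 95°, forward 3.1 m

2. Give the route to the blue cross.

turn right 139°, forward 3.5 m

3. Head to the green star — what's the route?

turn left 163°, forward 3.0 m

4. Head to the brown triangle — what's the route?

turn left 92°, forward 6.3 m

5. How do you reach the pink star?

turn left 66°, forward 4.7 m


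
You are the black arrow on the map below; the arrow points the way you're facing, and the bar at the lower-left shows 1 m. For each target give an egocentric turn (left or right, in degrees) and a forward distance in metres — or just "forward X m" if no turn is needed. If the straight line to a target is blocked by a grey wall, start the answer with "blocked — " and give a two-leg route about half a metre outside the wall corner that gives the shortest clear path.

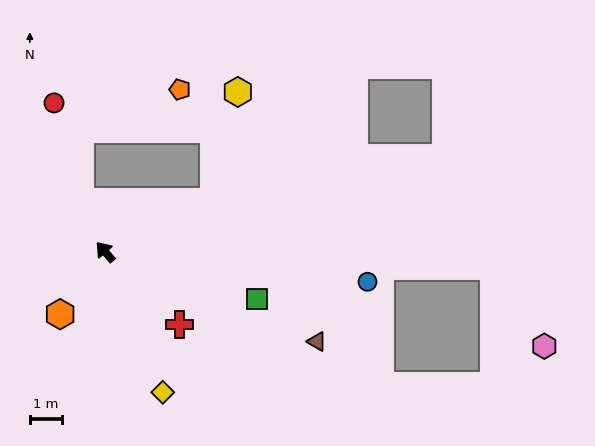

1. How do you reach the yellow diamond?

turn left 161°, forward 4.7 m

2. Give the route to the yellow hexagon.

blocked — turn right 106°, forward 3.7 m, then turn left 53°, forward 3.5 m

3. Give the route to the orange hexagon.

turn left 103°, forward 2.4 m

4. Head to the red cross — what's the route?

turn right 175°, forward 3.2 m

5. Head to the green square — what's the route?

turn right 148°, forward 4.9 m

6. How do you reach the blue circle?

turn right 137°, forward 8.2 m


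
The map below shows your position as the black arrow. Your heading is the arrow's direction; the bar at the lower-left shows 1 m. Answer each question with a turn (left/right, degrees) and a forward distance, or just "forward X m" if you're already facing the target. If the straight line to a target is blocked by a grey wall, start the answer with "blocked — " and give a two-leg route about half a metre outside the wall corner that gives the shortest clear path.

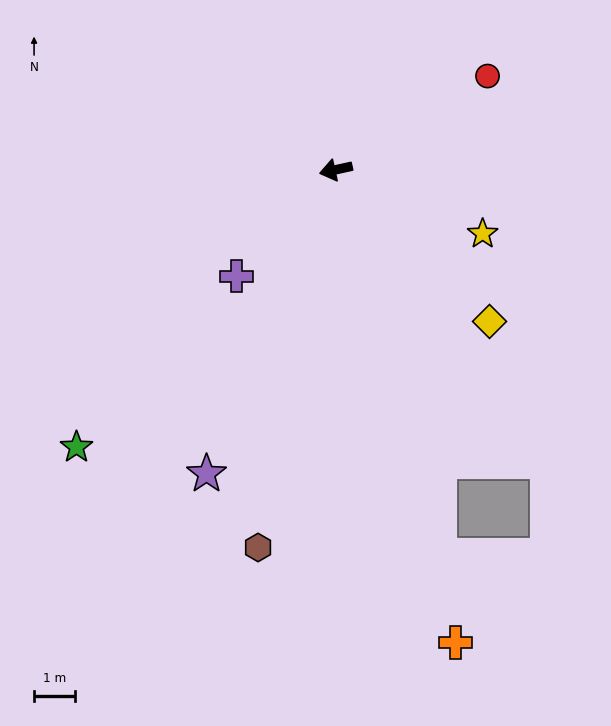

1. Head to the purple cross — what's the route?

turn left 34°, forward 3.6 m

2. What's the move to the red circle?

turn right 161°, forward 4.4 m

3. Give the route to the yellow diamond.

turn left 123°, forward 5.3 m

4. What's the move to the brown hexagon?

turn left 66°, forward 9.5 m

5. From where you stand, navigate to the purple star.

turn left 54°, forward 8.1 m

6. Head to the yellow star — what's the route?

turn left 144°, forward 3.9 m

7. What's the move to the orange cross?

turn left 92°, forward 12.0 m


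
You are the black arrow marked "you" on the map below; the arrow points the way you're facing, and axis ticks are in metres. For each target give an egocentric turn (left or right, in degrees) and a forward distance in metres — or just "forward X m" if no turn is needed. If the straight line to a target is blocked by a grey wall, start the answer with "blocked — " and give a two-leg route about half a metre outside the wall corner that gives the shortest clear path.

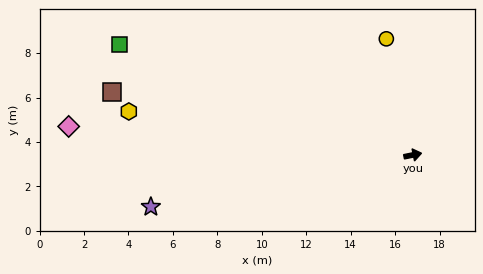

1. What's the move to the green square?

turn left 148°, forward 14.1 m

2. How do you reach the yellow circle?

turn left 91°, forward 5.4 m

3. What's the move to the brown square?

turn left 157°, forward 13.8 m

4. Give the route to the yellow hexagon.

turn left 160°, forward 12.9 m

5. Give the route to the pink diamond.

turn left 164°, forward 15.5 m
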